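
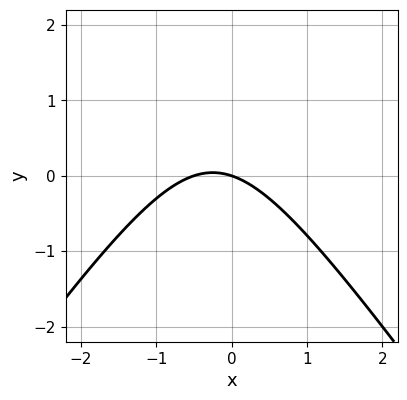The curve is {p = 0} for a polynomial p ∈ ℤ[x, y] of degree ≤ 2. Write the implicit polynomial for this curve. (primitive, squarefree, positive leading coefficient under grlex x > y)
2*x^2 - y^2 + x + 3*y

First, degree: no degree-1 curve has this shape, so deg p = 2.
Next, checking where it meets the axes: it crosses the y-axis at the gridline y = 0; one x-axis crossing is at x = 0.
Finally, fitting integer coefficients to these (and the overall shape) gives p.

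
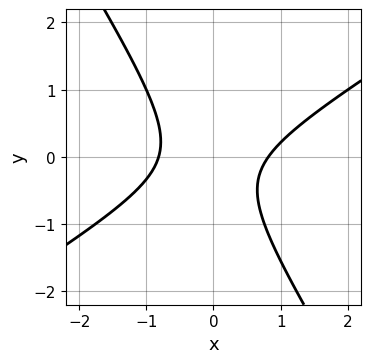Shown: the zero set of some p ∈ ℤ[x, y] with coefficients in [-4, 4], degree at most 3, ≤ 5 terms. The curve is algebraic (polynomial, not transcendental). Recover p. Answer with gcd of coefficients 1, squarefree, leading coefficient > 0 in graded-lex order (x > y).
First, degree: a generic line meets the curve in up to 2 points, so deg p = 2.
Then, against the integer gridlines: the curve avoids every integer y-axis point in the box.
Finally, the integer polynomial consistent with all of this is the stated p.

3*x^2 - 3*x*y - 3*y^2 - y - 2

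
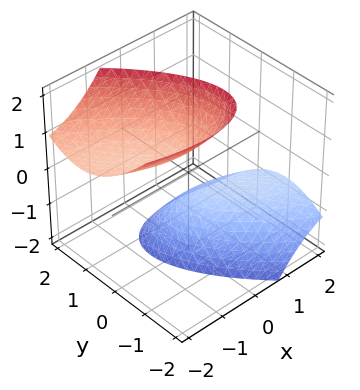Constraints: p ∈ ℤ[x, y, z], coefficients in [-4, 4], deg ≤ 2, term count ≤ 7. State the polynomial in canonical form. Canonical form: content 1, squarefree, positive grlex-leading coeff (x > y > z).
x^2 + 2*x*y + 2*x*z + 2*y^2 - z^2 + 1

(a) I count 2 distinct pieces. Treating them together as one polynomial.
(b) deg p = 2. No degree-1 surface has this shape.
(c) Against the integer gridlines: the z-axis gridline crossings are at z ∈ {-1, 1}; the surface avoids every integer y-axis point in the box; it misses every integer gridline on the x-axis.
(d) Matching integer coefficients to the picture gives p.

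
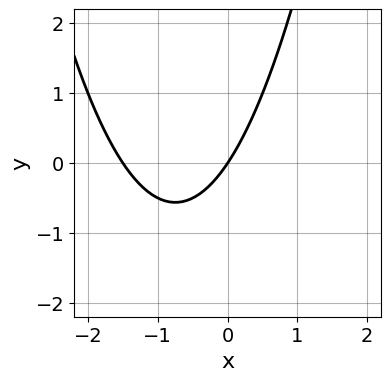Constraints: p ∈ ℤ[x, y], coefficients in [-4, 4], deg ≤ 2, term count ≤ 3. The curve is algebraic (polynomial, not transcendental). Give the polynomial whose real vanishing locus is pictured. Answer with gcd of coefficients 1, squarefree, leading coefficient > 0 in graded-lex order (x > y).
2*x^2 + 3*x - 2*y

1. The degree is 2 — the shape is more complex than any degree-1 curve.
2. From the axis intercepts and sections: it crosses the y-axis at the gridline y = 0; it meets the x-axis at x = 0 (among the integer gridlines).
3. These observations pin down the coefficients.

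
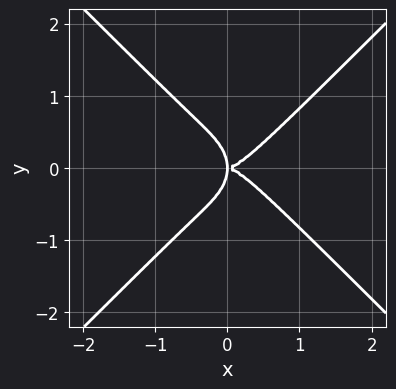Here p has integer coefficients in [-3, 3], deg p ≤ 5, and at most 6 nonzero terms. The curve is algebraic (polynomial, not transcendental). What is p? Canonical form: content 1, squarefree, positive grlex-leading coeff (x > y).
3*x^4 - x^2*y^2 - 2*y^4 - 2*x*y^2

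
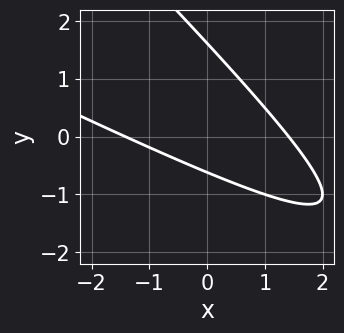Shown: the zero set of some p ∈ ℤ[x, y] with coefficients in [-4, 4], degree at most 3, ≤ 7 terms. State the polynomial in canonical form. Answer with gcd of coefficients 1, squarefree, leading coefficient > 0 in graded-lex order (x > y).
x^2 + 3*x*y + 2*y^2 - 2*y - 2

(a) The degree is 2 — the shape is more complex than any degree-1 curve.
(b) Solving for integer coefficients yields p as stated.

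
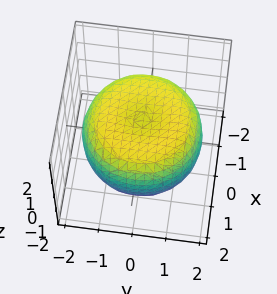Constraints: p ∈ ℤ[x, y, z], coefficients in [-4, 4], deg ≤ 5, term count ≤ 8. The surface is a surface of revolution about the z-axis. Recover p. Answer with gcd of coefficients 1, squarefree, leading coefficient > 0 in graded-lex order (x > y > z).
x^4 + 2*x^2*y^2 + y^4 - 2*x^2 - 2*y^2 + 3*z^2 - 3

Degree: the shape is more complex than any degree-3 surface, so deg p = 4.
Symmetries: rotational symmetry about the z-axis ⇒ p depends on x, y only through x² + y².
From the axis intercepts and sections: a circular section at z = 0 has radius between 1 and 2; among the integer gridlines, it crosses the z-axis at z ∈ {-1, 1}.
Assembling these constraints gives the stated polynomial.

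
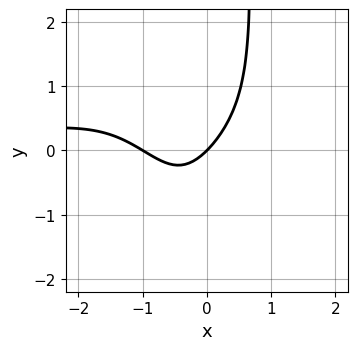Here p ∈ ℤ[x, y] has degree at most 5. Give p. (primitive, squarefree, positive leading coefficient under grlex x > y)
1. The degree is 4 — the shape is more complex than any degree-3 curve.
2. Against the integer gridlines: it crosses the y-axis at the gridline y = 0; the x-axis gridline crossings are at x ∈ {-1, 0}.
3. Together with the visible shape, these determine p as stated.

2*x^3*y + x^2*y^2 + 3*x^2 + 3*x - 3*y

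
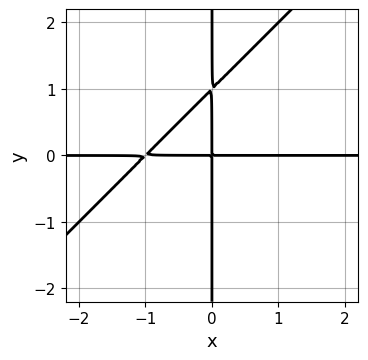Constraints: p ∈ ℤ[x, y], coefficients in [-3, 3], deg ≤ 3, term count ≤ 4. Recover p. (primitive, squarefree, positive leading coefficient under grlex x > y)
First, degree: no degree-2 curve has this shape, so deg p = 3.
Then, against the integer gridlines: every point of the x-axis in the box is on the curve; the visible y-axis segment lies entirely on the curve.
Finally, fitting integer coefficients to these (and the overall shape) gives p.

x^2*y - x*y^2 + x*y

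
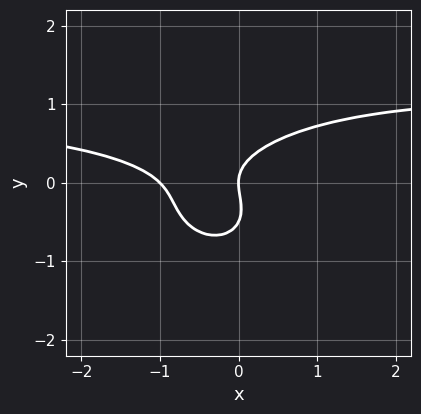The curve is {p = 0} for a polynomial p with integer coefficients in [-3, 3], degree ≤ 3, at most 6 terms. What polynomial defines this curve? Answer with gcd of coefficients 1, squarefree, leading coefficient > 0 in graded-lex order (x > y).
First, deg p = 3.
Then, against the integer gridlines: among the integer gridlines, it crosses the x-axis at x ∈ {-1, 0}; it crosses the y-axis at the gridline y = 0.
Finally, putting this together gives p.

x^2*y + 2*y^3 - x^2 + y^2 - x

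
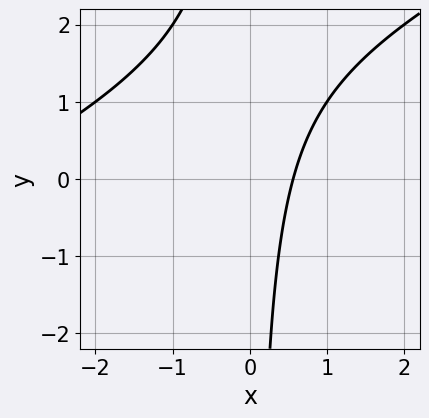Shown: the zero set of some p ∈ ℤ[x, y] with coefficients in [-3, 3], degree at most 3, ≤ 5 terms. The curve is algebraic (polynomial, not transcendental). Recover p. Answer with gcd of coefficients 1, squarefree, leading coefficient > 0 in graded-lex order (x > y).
x^2 - 2*x*y + 3*x - 2

1. The degree is 2 — no degree-1 curve has this shape.
2. From the axis intercepts and sections: it misses every integer gridline on the y-axis.
3. Matching integer coefficients to the picture gives p.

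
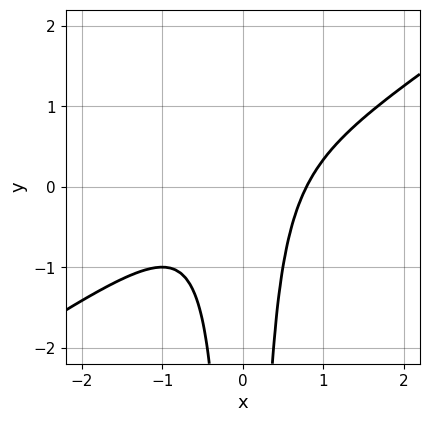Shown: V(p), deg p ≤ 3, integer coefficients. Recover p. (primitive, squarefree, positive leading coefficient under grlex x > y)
2*x^3 - 3*x^2*y - 1

The degree is 3 — a generic line meets the curve in up to 3 points.
Against the integer gridlines: it misses every integer gridline on the y-axis.
The integer polynomial consistent with all of this is the stated p.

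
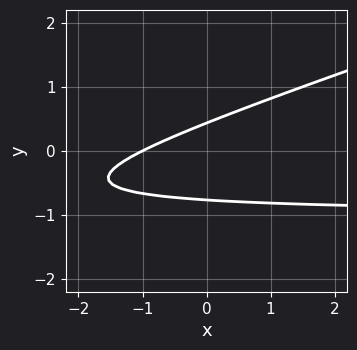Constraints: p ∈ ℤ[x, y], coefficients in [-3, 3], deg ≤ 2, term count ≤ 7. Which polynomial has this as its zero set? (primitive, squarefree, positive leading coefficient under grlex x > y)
deg p = 2. The shape is more complex than any degree-1 curve.
From the axis intercepts and sections: one x-axis crossing is at x = -1.
Together with the visible shape, these determine p as stated.

x*y - 3*y^2 + x - y + 1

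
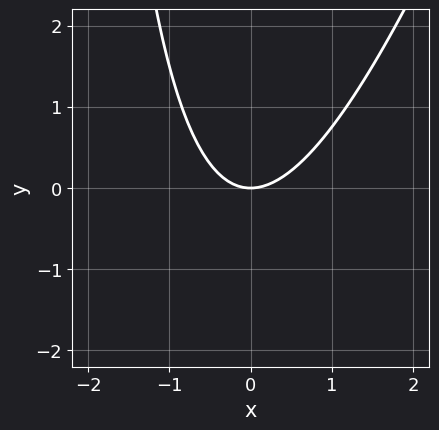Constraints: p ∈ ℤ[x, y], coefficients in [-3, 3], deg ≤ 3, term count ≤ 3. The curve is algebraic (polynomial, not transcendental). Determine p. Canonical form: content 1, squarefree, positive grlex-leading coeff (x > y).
(a) deg p = 2. A generic line meets the curve in up to 2 points.
(b) Observable constraints: one y-axis crossing is at y = 0; it meets the x-axis at x = 0 (among the integer gridlines).
(c) Together with the visible shape, these determine p as stated.

3*x^2 - x*y - 3*y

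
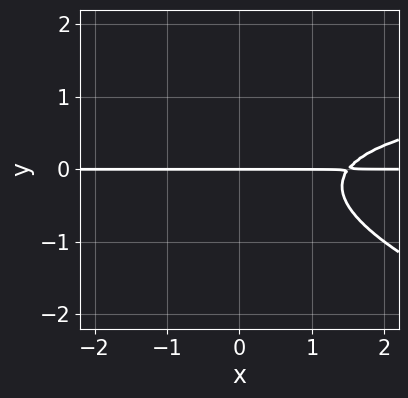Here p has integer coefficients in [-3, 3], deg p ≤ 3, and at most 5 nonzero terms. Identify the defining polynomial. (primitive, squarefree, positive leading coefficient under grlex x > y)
The degree is 3 — no degree-2 curve has this shape.
Reading off the gridlines: every point of the x-axis in the box is on the curve; one y-axis crossing is at y = 0.
Matching integer coefficients to the picture gives p.

x*y^2 + 3*y^3 - 2*x*y + 3*y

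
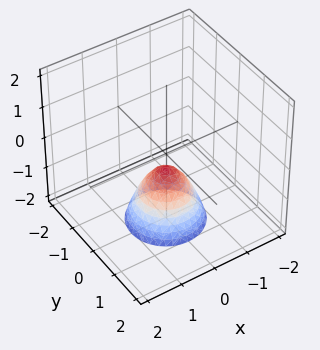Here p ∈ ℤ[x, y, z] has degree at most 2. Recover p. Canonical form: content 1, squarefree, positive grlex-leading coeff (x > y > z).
3*x^2 + 3*y^2 + 2*z + 1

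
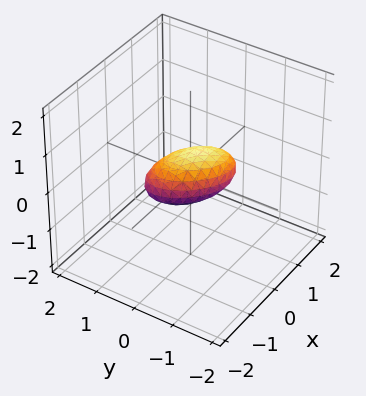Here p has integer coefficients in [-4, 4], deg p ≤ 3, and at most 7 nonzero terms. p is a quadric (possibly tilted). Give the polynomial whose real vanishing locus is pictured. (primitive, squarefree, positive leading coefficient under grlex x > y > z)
(a) The degree is 2 — the shape is more complex than any degree-1 surface.
(b) The integer polynomial consistent with all of this is the stated p.

2*x^2 + 2*x*y - x*z + 2*y^2 + 3*z^2 - 1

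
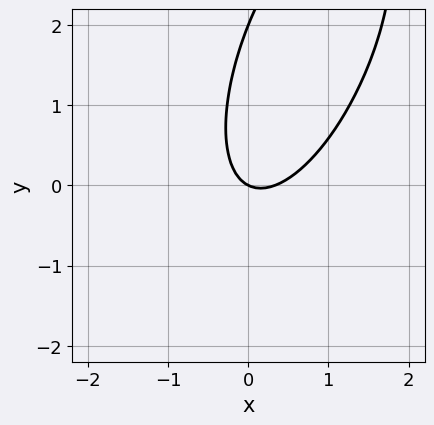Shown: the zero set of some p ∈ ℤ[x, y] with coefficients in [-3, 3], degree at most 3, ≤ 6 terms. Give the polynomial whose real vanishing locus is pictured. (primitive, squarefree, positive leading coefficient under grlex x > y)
3*x^2 - 2*x*y + y^2 - x - 2*y

1. The degree is 2 — no degree-1 curve has this shape.
2. Observable constraints: the y-axis gridline crossings are at y ∈ {0, 2}; it crosses the x-axis at the gridline x = 0.
3. Together with the visible shape, these determine p as stated.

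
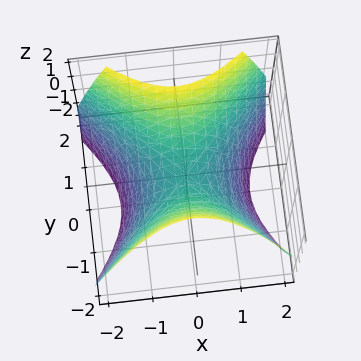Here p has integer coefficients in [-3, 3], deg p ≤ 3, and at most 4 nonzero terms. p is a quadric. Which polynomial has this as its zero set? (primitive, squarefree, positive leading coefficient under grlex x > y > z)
x^2 - y^2 + z

(a) The degree is 2 — a saddle surface; a quadric.
(b) Symmetries: mirror symmetry y ↦ −y ⇒ only even powers of y; it's symmetric under x → −x, forcing even powers of x.
(c) From the visible intercepts: it meets the z-axis at z = 0 (among the integer gridlines); one x-axis crossing is at x = 0.
(d) The integer polynomial consistent with all of this is the stated p.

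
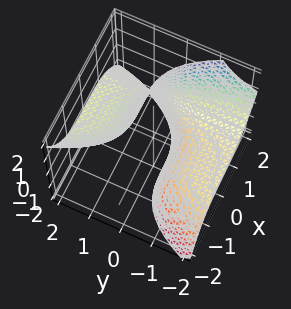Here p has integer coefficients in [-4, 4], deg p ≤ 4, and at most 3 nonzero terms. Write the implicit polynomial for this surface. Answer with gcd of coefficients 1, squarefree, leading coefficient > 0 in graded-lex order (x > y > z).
x^3 + 3*y*z - 2

The degree is 3 — no degree-2 surface has this shape.
Against the integer gridlines: it misses every integer gridline on the y-axis; the surface avoids every integer z-axis point in the box.
Matching integer coefficients to the picture gives p.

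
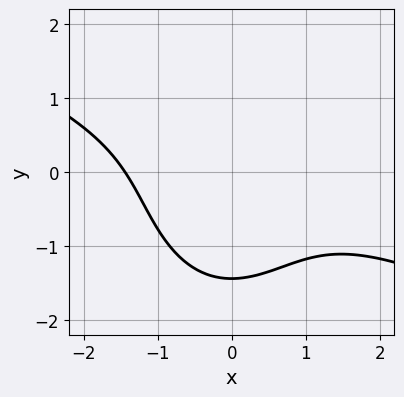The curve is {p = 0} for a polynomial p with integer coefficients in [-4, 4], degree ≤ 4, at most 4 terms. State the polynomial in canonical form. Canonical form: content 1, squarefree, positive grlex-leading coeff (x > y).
1. Degree: no degree-2 curve has this shape, so deg p = 3.
2. Putting this together gives p.

x^3 + 2*x^2*y + y^3 + 3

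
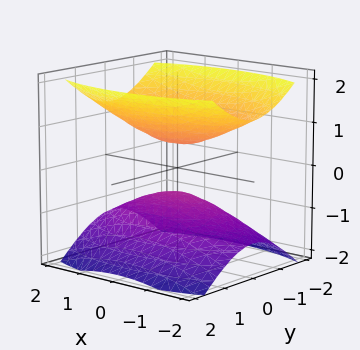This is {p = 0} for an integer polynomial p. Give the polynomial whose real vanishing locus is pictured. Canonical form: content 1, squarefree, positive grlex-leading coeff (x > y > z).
First, there are 2 components. Treating them together as one polynomial.
Next, the degree is 2 — two sheets facing apart; a quadric.
Then, symmetries: it's symmetric under z → −z, forcing even powers of z; the x ↦ −x reflection is a symmetry, so x appears only in even powers; it's symmetric under y → −y, forcing even powers of y.
Then, against the integer gridlines: the surface avoids every integer y-axis point in the box; no x-intercept at any integer in the box.
Finally, these observations pin down the coefficients.

x^2 + 3*y^2 - 3*z^2 + 1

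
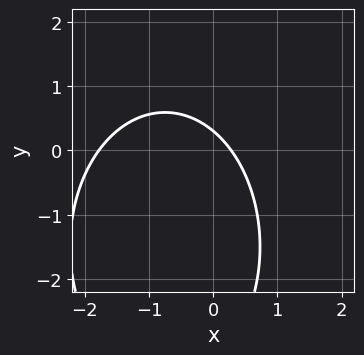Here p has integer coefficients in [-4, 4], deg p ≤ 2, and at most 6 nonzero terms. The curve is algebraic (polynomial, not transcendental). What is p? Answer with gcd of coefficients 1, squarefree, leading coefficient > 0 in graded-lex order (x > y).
(a) deg p = 2. No degree-1 curve has this shape.
(b) Putting this together gives p.

2*x^2 + y^2 + 3*x + 3*y - 1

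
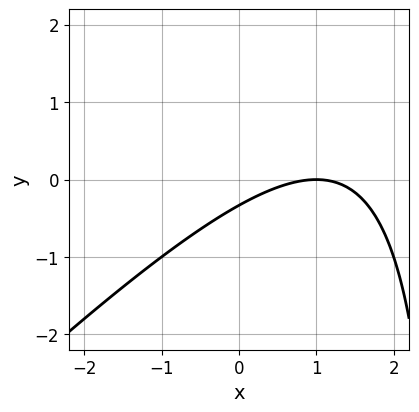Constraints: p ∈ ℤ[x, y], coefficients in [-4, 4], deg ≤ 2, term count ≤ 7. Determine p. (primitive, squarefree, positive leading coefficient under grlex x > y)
x^2 - x*y - 2*x + 3*y + 1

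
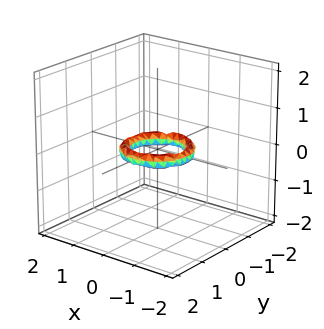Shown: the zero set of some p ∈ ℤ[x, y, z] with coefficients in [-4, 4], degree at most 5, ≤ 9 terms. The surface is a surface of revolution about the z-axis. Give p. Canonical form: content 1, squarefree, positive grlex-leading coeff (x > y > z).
1. deg p = 4.
2. Symmetries: every cross-section ⟂ z is a circle, so x, y appear only via x² + y².
3. From the axis intercepts and sections: the y-axis gridline crossings are at y ∈ {-1, 1}; the surface avoids every integer z-axis point in the box; a circular section at z = 0 has radius between 0 and 1.
4. Matching integer coefficients to the picture gives p.

2*x^4 + 4*x^2*y^2 + 2*y^4 - 3*x^2 - 3*y^2 + 3*z^2 + 1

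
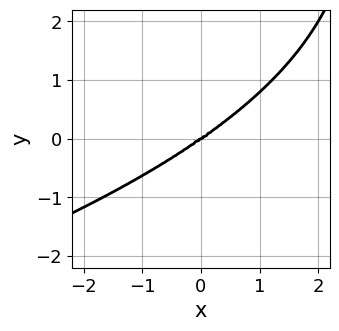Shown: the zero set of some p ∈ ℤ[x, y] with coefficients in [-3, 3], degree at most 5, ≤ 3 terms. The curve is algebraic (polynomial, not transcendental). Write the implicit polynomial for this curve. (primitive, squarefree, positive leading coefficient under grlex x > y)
First, degree: the shape is more complex than any degree-3 curve, so deg p = 4.
Then, checking where it meets the axes: it meets the y-axis at y = 0 (among the integer gridlines); it crosses the x-axis at the gridline x = 0.
Finally, fitting integer coefficients to these (and the overall shape) gives p.

x*y^3 + x^3 - 3*y^3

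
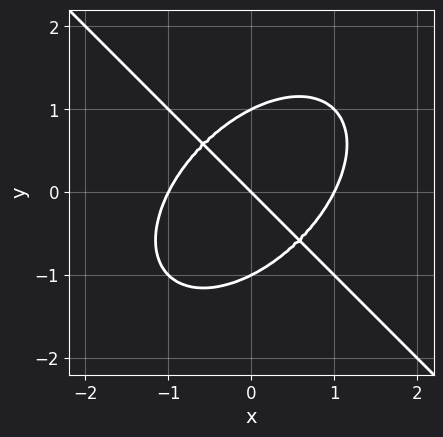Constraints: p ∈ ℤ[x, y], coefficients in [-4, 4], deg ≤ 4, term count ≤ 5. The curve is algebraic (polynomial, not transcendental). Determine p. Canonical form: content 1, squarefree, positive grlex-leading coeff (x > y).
First, deg p = 3. No degree-2 curve has this shape.
Next, from the visible intercepts: the x-axis gridline crossings are at x ∈ {-1, 0, 1}; the y-axis gridline crossings are at y ∈ {-1, 0, 1}.
Finally, these observations pin down the coefficients.

x^3 + y^3 - x - y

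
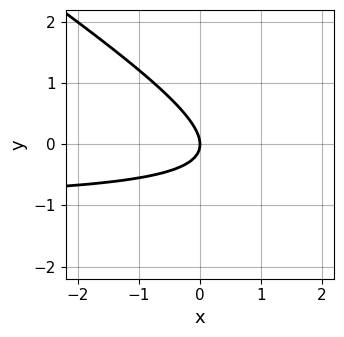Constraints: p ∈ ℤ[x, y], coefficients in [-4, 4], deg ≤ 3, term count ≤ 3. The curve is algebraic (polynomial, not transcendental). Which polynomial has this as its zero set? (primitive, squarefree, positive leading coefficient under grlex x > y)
2*x*y + 3*y^2 + 2*x

1. The degree is 2 — a generic line meets the curve in up to 2 points.
2. From the axis intercepts and sections: it crosses the x-axis at the gridline x = 0; it meets the y-axis at y = 0 (among the integer gridlines).
3. Putting this together gives p.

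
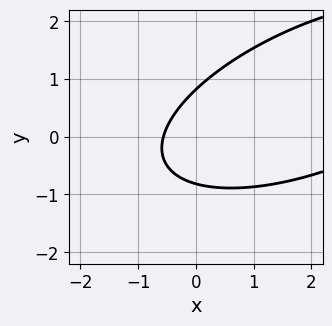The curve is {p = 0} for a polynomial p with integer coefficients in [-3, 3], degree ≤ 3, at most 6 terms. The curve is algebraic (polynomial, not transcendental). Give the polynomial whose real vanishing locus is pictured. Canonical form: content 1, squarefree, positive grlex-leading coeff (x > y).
x^2 - 2*x*y + 3*y^2 - 3*x - 2

deg p = 2. The shape is more complex than any degree-1 curve.
Solving for integer coefficients yields p as stated.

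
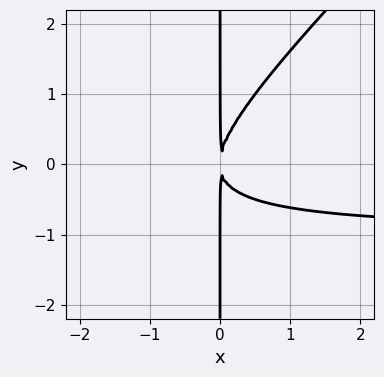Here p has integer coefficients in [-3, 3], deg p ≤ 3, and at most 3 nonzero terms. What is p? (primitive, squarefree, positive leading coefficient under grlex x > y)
The degree is 3 — no degree-2 curve has this shape.
From the visible intercepts: the visible y-axis segment lies entirely on the curve.
Matching integer coefficients to the picture gives p.

x^2*y - x*y^2 + x^2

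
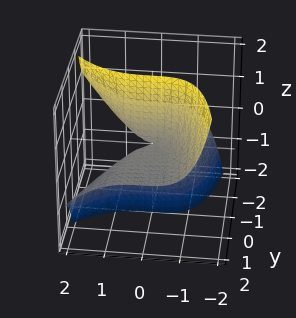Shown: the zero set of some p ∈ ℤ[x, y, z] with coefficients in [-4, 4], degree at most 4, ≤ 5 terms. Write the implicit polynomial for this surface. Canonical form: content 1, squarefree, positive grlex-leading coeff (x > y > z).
(a) deg p = 3. The shape is more complex than any degree-2 surface.
(b) From the axis intercepts and sections: the visible z-axis segment lies entirely on the surface; one x-axis crossing is at x = 0; the visible y-axis segment lies entirely on the surface.
(c) Fitting integer coefficients to these (and the overall shape) gives p.

x^3 + x*y*z + 3*y*z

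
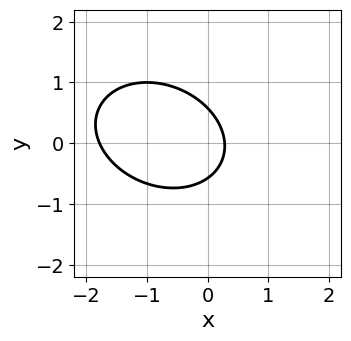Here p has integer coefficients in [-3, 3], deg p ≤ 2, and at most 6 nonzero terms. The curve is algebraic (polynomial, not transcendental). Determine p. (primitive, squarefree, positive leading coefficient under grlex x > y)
1. deg p = 2.
2. Solving for integer coefficients yields p as stated.

2*x^2 + x*y + 3*y^2 + 3*x - 1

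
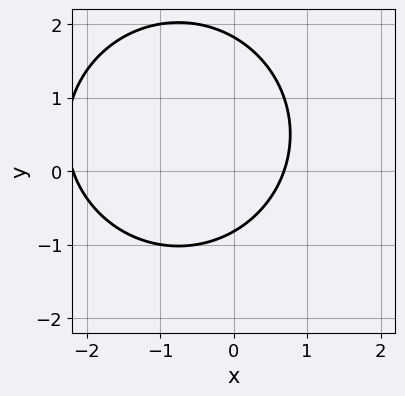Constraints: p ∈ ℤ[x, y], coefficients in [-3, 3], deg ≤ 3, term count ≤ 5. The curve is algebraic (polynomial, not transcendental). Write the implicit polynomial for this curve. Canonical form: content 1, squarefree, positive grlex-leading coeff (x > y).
2*x^2 + 2*y^2 + 3*x - 2*y - 3

(a) deg p = 2. The shape is more complex than any degree-1 curve.
(b) Putting this together gives p.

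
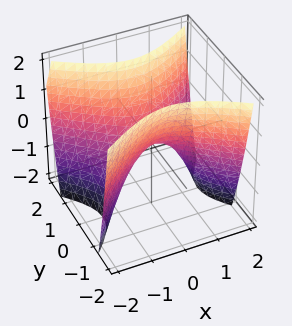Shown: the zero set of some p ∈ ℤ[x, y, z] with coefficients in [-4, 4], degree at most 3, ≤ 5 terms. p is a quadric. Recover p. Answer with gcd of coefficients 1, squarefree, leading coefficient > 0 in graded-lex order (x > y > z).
deg p = 2. A hyperbolic paraboloid; a quadric.
Symmetries: it's symmetric under y → −y, forcing even powers of y; mirror symmetry x ↦ −x ⇒ only even powers of x.
Checking where it meets the axes: it crosses the y-axis at the gridline y = 0; it meets the z-axis at z = 0 (among the integer gridlines); one x-axis crossing is at x = 0.
These observations pin down the coefficients.

2*x^2 - 3*y^2 + 2*z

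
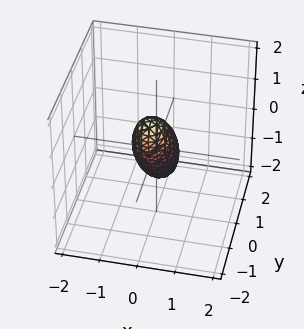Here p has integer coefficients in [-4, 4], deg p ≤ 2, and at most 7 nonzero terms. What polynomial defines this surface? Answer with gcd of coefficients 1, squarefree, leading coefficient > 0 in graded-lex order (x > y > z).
3*x^2 + 2*y^2 + 2*y*z + z^2 - 1

1. Degree: no degree-1 surface has this shape, so deg p = 2.
2. From the visible intercepts: the z-axis gridline crossings are at z ∈ {-1, 1}.
3. Solving for integer coefficients yields p as stated.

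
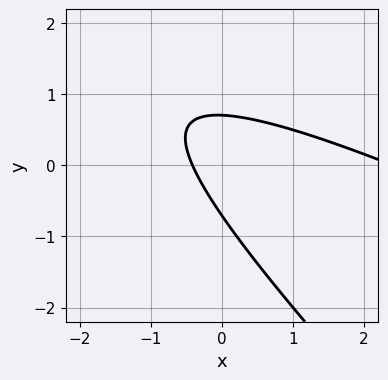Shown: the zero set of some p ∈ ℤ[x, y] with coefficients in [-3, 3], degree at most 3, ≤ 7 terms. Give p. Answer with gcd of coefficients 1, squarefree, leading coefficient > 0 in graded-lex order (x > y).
x^2 + 3*x*y + 2*y^2 - 2*x - 1

deg p = 2.
Putting this together gives p.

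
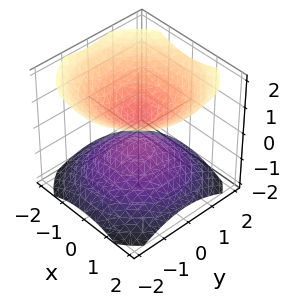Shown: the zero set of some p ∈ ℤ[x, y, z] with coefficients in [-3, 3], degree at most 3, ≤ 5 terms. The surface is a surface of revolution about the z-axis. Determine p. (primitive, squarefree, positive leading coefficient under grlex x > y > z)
2*x^2 + 2*y^2 - 3*z^2 + 1

1. The picture has 2 separate pieces.
2. Degree: no degree-1 surface has this shape, so deg p = 2.
3. Symmetry: the z-axis is an axis of rotation, so x and y enter only as x² + y².
4. Checking where it meets the axes: a circular section at z = -1 has radius exactly 1; the surface avoids every integer x-axis point in the box.
5. Putting this together gives p.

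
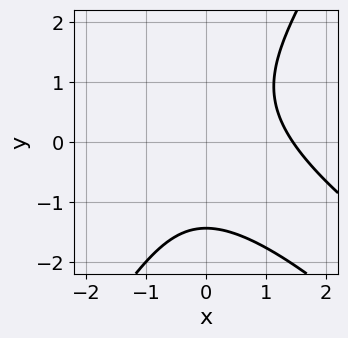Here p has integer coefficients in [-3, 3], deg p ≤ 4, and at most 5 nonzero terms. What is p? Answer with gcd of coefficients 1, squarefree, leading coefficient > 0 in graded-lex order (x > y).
1. Degree: the shape is more complex than any degree-2 curve, so deg p = 3.
2. Matching integer coefficients to the picture gives p.

x^3 + 2*x^2*y - y^3 - 3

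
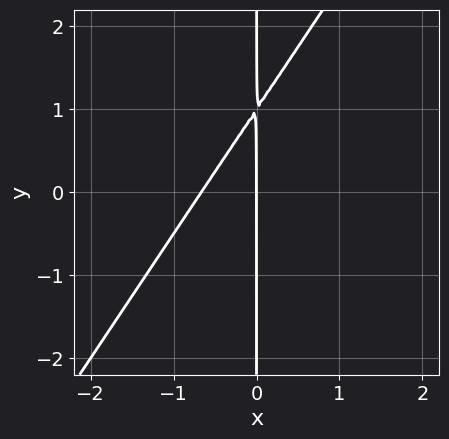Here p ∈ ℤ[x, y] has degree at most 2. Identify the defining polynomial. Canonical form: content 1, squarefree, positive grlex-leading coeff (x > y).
3*x^2 - 2*x*y + 2*x

deg p = 2. The shape is more complex than any degree-1 curve.
Observable constraints: the visible y-axis segment lies entirely on the curve; it meets the x-axis at x = 0 (among the integer gridlines).
Solving for integer coefficients yields p as stated.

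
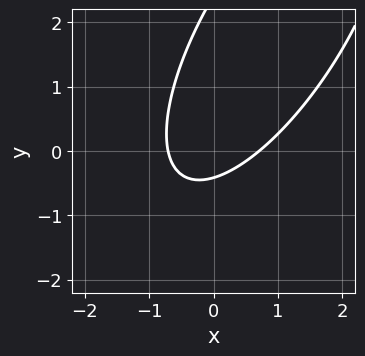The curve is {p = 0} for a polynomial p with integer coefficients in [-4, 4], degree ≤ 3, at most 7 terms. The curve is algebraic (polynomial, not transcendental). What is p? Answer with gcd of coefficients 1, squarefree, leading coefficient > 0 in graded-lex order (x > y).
2*x^2 - 2*x*y + y^2 - 2*y - 1

First, degree: the shape is more complex than any degree-1 curve, so deg p = 2.
Finally, solving for integer coefficients yields p as stated.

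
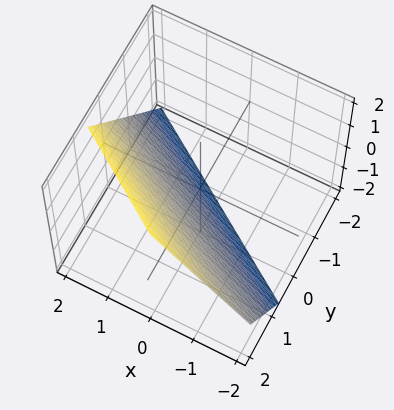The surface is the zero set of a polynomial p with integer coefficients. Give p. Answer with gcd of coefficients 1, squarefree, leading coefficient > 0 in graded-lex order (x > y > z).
First, deg p = 1. The surface is flat (a plane).
Then, from the visible intercepts: one x-axis crossing is at x = 1; one z-axis crossing is at z = -1.
Finally, these observations pin down the coefficients.

2*x + 3*y - 2*z - 2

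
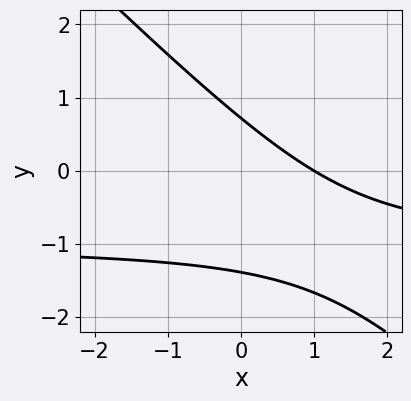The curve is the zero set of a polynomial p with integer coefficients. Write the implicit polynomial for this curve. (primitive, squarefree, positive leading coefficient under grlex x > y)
First, the degree is 2 — no degree-1 curve has this shape.
Then, observable constraints: one x-axis crossing is at x = 1.
Finally, these observations pin down the coefficients.

3*x*y + 3*y^2 + 3*x + 2*y - 3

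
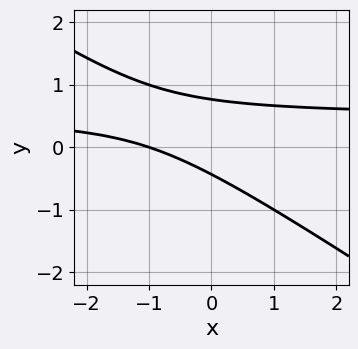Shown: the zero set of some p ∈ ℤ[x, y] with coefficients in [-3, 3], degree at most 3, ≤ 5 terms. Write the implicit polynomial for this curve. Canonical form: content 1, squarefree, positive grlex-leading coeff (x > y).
Degree: a generic line meets the curve in up to 2 points, so deg p = 2.
From the axis intercepts and sections: it meets the x-axis at x = -1 (among the integer gridlines).
Assembling these constraints gives the stated polynomial.

2*x*y + 3*y^2 - x - y - 1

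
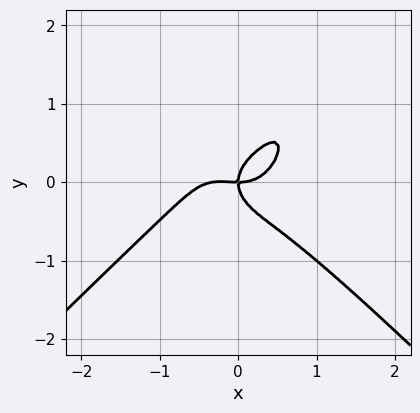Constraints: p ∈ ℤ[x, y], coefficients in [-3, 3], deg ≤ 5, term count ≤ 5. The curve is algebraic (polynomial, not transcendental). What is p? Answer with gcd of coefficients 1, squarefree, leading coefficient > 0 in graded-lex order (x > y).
Degree: no degree-3 curve has this shape, so deg p = 4.
From the axis intercepts and sections: one x-axis crossing is at x = 0; it meets the y-axis at y = 0 (among the integer gridlines).
These observations pin down the coefficients.

3*x^4 - 3*x^2*y^2 + x^3 + 3*y^3 - 2*x*y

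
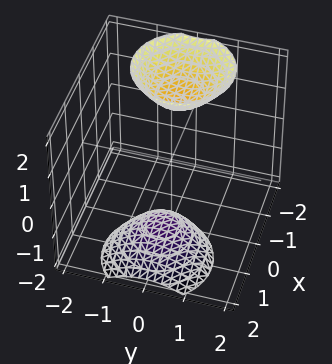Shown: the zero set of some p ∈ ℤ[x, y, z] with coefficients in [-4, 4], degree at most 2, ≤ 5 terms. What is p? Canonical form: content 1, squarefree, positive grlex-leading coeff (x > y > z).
There are 2 components. They look like related sheets of one shape, so recover p as a whole.
The degree is 2 — a generic line meets the surface in up to 2 points.
Observable constraints: the surface avoids every integer y-axis point in the box; no x-intercept at any integer in the box.
Matching integer coefficients to the picture gives p.

3*x^2 + 3*x*z + 3*y^2 - z^2 + 3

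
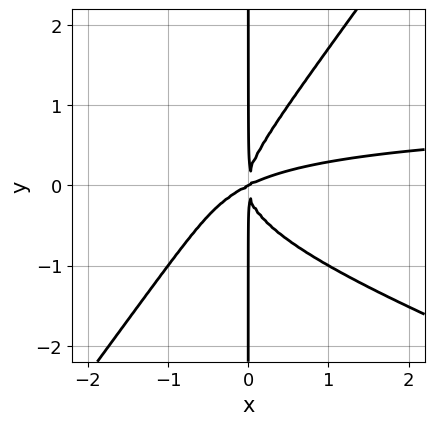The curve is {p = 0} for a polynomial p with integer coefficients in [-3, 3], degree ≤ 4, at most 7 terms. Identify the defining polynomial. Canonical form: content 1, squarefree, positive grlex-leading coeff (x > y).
x^3*y + 2*x^2*y^2 - 2*x*y^3 - x^3 + 2*x^2*y

Degree: a generic line meets the curve in up to 4 points, so deg p = 4.
Reading off the gridlines: every point of the y-axis in the box is on the curve; one x-axis crossing is at x = 0.
Together with the visible shape, these determine p as stated.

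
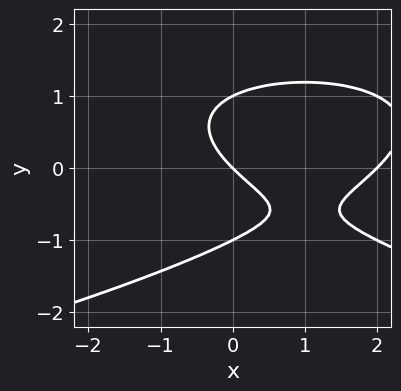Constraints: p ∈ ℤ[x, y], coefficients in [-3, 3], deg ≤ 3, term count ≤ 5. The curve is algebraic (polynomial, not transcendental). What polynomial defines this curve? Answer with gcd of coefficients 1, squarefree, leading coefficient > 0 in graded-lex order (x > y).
2*y^3 + x^2 - 2*x - 2*y

First, degree: no degree-2 curve has this shape, so deg p = 3.
Then, observable constraints: the x-axis gridline crossings are at x ∈ {0, 2}; the y-axis gridline crossings are at y ∈ {-1, 0, 1}.
Finally, fitting integer coefficients to these (and the overall shape) gives p.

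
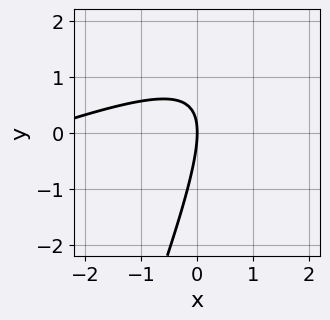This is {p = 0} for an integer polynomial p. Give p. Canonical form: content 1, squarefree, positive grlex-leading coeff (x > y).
1. The degree is 2 — a generic line meets the curve in up to 2 points.
2. From the axis intercepts and sections: it meets the y-axis at y = 0 (among the integer gridlines); it meets the x-axis at x = 0 (among the integer gridlines).
3. Together with the visible shape, these determine p as stated.

x^2 - 3*x*y + y^2 + 3*x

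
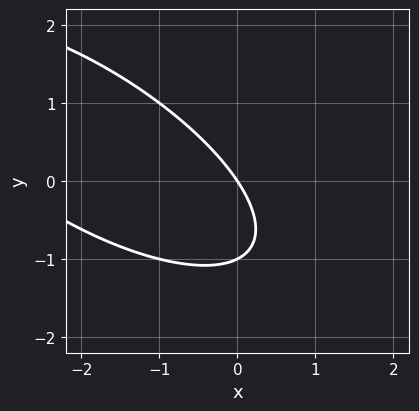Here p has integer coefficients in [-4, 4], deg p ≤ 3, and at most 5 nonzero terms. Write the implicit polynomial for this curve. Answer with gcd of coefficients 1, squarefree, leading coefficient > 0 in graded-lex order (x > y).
x^2 + 2*x*y + 2*y^2 + 3*x + 2*y

(a) The degree is 2 — no degree-1 curve has this shape.
(b) From the visible intercepts: the y-axis gridline crossings are at y ∈ {-1, 0}; one x-axis crossing is at x = 0.
(c) Matching integer coefficients to the picture gives p.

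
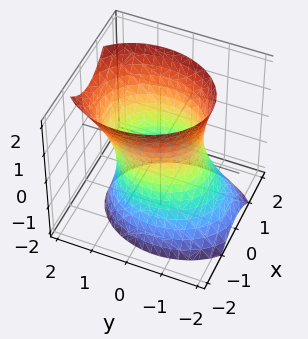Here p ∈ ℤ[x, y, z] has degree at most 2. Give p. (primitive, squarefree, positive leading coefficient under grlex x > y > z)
3*x^2 + 2*y^2 - y*z - z^2 - 3

Degree: a generic line meets the surface in up to 2 points, so deg p = 2.
Observable constraints: it misses every integer gridline on the z-axis; the x-axis gridline crossings are at x ∈ {-1, 1}.
Fitting integer coefficients to these (and the overall shape) gives p.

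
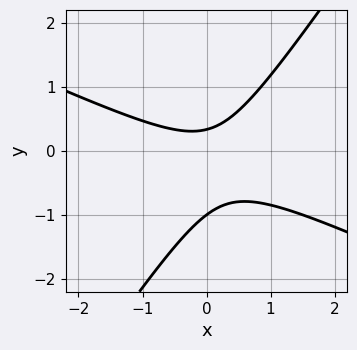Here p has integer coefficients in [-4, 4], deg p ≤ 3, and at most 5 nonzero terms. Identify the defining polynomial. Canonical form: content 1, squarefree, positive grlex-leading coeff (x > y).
Degree: the shape is more complex than any degree-1 curve, so deg p = 2.
Against the integer gridlines: one y-axis crossing is at y = -1; it misses every integer gridline on the x-axis.
Solving for integer coefficients yields p as stated.

2*x^2 + 3*x*y - 3*y^2 - 2*y + 1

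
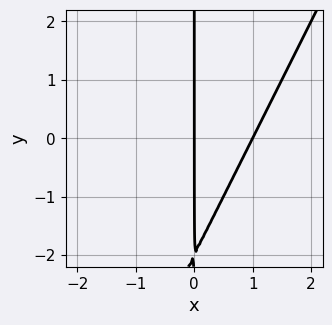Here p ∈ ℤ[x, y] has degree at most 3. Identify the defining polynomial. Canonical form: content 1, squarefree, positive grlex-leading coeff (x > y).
2*x^2 - x*y - 2*x

First, the degree is 2 — the shape is more complex than any degree-1 curve.
Next, reading off the gridlines: every point of the y-axis in the box is on the curve; the x-axis gridline crossings are at x ∈ {0, 1}.
Finally, assembling these constraints gives the stated polynomial.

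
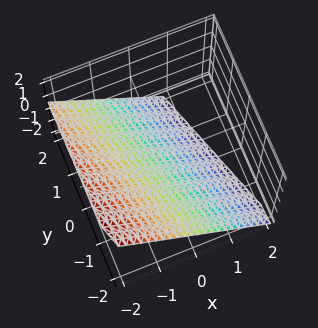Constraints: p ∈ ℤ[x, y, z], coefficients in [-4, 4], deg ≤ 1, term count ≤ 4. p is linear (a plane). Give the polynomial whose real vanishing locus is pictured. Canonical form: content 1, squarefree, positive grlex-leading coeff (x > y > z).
3*x + y + 3*z + 2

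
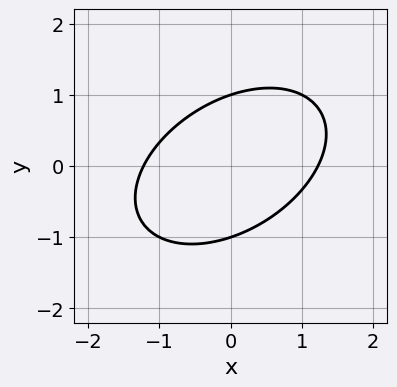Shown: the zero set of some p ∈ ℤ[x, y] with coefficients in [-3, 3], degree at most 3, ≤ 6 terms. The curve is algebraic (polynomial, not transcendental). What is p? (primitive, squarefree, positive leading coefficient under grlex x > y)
deg p = 2.
Observable constraints: among the integer gridlines, it crosses the y-axis at y ∈ {-1, 1}.
Together with the visible shape, these determine p as stated.

2*x^2 - 2*x*y + 3*y^2 - 3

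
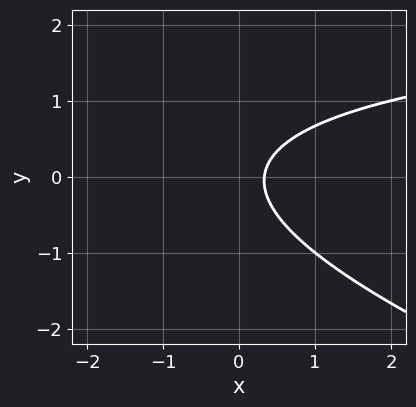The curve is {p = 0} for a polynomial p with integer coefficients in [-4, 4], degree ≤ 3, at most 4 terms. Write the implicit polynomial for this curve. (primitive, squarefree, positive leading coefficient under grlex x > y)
1. Degree: the shape is more complex than any degree-1 curve, so deg p = 2.
2. From the axis intercepts and sections: no y-intercept at any integer in the box.
3. The integer polynomial consistent with all of this is the stated p.

x*y + 3*y^2 - 3*x + 1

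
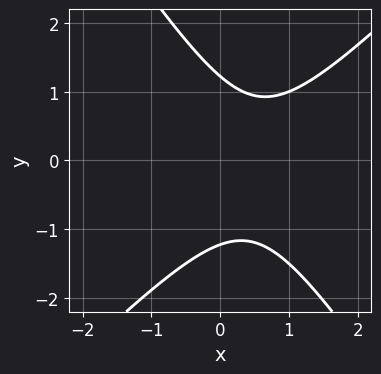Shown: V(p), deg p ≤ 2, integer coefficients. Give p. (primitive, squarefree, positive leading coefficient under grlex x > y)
3*x^2 - x*y - 2*y^2 - 3*x + 3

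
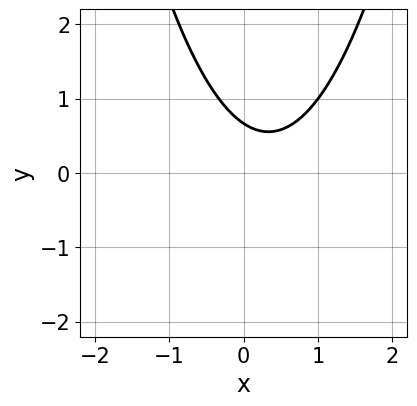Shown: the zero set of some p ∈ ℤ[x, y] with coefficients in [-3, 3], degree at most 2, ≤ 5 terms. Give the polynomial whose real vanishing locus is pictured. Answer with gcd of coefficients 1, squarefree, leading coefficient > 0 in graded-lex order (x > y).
3*x^2 - 2*x - 3*y + 2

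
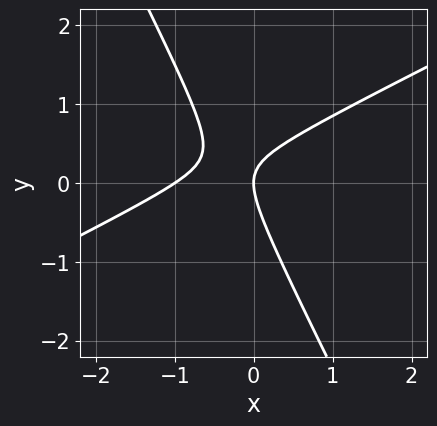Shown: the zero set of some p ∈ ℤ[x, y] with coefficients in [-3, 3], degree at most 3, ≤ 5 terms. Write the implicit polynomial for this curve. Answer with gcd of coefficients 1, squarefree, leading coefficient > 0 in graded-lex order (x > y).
(a) The degree is 2 — the shape is more complex than any degree-1 curve.
(b) From the axis intercepts and sections: among the integer gridlines, it crosses the x-axis at x ∈ {-1, 0}; it crosses the y-axis at the gridline y = 0.
(c) Solving for integer coefficients yields p as stated.

2*x^2 - 3*x*y - 2*y^2 + 2*x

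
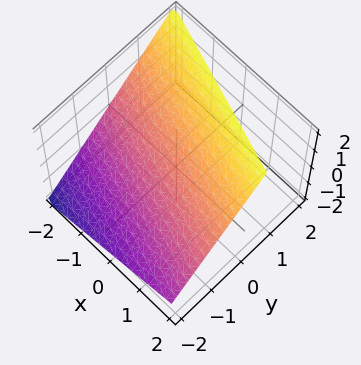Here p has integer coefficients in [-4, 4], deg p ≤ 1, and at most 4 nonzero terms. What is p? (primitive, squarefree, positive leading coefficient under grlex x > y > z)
x + 3*y - 3*z + 2

First, degree: the surface is flat (a plane), so deg p = 1.
Then, from the axis intercepts and sections: it crosses the x-axis at the gridline x = -2.
Finally, fitting integer coefficients to these (and the overall shape) gives p.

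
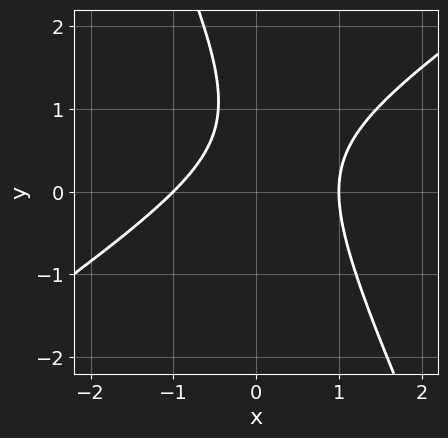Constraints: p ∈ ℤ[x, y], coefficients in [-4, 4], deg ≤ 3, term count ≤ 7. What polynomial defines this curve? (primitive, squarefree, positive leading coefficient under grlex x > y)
1. Degree: no degree-1 curve has this shape, so deg p = 2.
2. Against the integer gridlines: no y-intercept at any integer in the box; among the integer gridlines, it crosses the x-axis at x ∈ {-1, 1}.
3. Matching integer coefficients to the picture gives p.

3*x^2 - 3*x*y - 2*y^2 + 3*y - 3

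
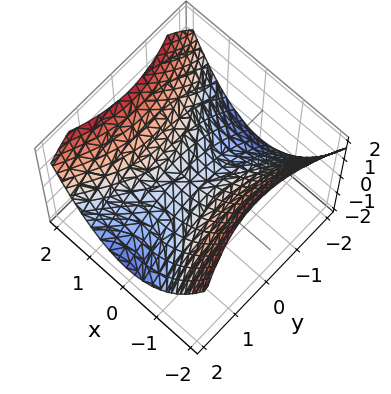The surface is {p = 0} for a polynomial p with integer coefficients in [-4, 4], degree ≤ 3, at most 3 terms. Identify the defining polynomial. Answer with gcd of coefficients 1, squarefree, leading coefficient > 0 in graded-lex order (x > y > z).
Degree: a hyperbolic paraboloid; a quadric, so deg p = 2.
Symmetries: it's symmetric under x → −x, forcing even powers of x; mirror symmetry y ↦ −y ⇒ only even powers of y.
Reading off the gridlines: it meets the x-axis at x = 0 (among the integer gridlines); it meets the z-axis at z = 0 (among the integer gridlines); it meets the y-axis at y = 0 (among the integer gridlines).
Putting this together gives p.

2*x^2 - y^2 - 3*z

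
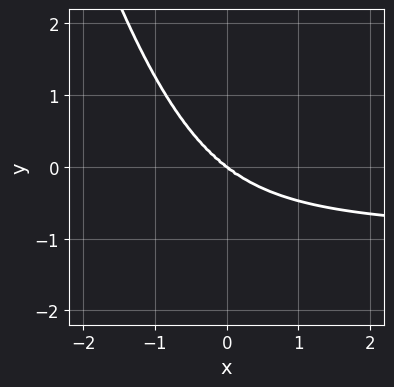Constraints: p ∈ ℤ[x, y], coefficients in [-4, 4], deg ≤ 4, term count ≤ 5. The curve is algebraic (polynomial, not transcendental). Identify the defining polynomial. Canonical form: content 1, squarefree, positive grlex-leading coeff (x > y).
2*x^3*y + 2*x^3 + 2*x^2*y + y^3

(a) Degree: no degree-3 curve has this shape, so deg p = 4.
(b) Observable constraints: one x-axis crossing is at x = 0; it meets the y-axis at y = 0 (among the integer gridlines).
(c) The integer polynomial consistent with all of this is the stated p.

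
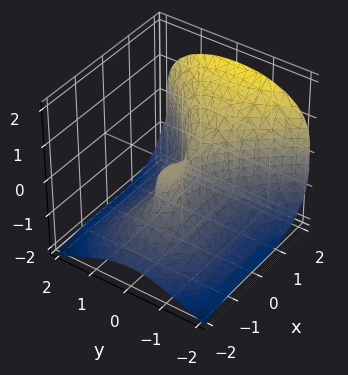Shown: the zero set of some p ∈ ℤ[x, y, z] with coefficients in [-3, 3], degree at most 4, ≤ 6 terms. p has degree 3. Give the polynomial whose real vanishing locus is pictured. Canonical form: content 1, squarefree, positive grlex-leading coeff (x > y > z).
x^3 - 2*z^3 + x^2 - 3*y^2 - y

(a) Degree: no degree-2 surface has this shape, so deg p = 3.
(b) Observable constraints: one y-axis crossing is at y = 0; one z-axis crossing is at z = 0.
(c) Putting this together gives p. Check: (-1, 0, 0) on the x-axis lies on the surface, and p(-1, 0, 0) = 0. ✓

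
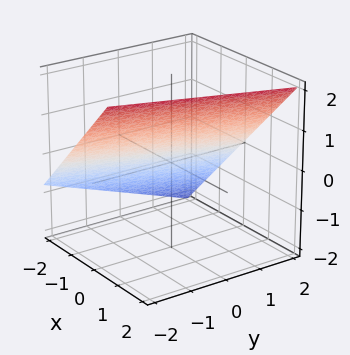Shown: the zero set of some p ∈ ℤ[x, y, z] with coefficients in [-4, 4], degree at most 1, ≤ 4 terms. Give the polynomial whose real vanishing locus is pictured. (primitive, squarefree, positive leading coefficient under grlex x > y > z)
(a) deg p = 1. The surface is flat (a plane).
(b) Checking where it meets the axes: one y-axis crossing is at y = 2.
(c) Fitting integer coefficients to these (and the overall shape) gives p.

3*x - y - 3*z + 2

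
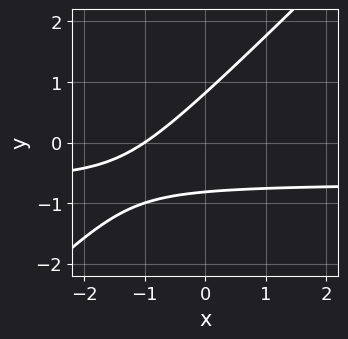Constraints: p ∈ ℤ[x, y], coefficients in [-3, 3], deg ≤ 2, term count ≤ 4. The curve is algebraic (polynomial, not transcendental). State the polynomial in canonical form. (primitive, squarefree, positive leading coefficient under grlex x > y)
3*x*y - 3*y^2 + 2*x + 2

1. deg p = 2.
2. From the visible intercepts: it meets the x-axis at x = -1 (among the integer gridlines).
3. Matching integer coefficients to the picture gives p.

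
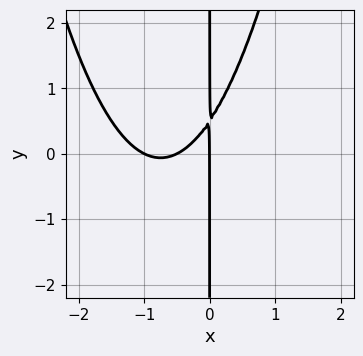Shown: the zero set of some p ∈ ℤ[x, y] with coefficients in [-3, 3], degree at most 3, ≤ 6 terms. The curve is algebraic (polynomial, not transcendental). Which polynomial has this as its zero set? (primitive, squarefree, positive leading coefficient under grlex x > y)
1. The degree is 3 — the shape is more complex than any degree-2 curve.
2. Against the integer gridlines: among the integer gridlines, it crosses the x-axis at x ∈ {-1, 0}; every point of the y-axis in the box is on the curve.
3. Putting this together gives p.

2*x^3 + 3*x^2 - 2*x*y + x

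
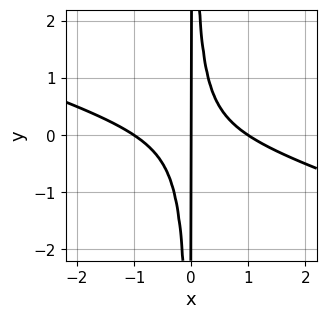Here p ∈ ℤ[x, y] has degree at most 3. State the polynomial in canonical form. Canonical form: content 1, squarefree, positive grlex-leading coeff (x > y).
deg p = 3.
Reading off the gridlines: every point of the y-axis in the box is on the curve; among the integer gridlines, it crosses the x-axis at x ∈ {-1, 0, 1}.
Together with the visible shape, these determine p as stated.

x^3 + 3*x^2*y - x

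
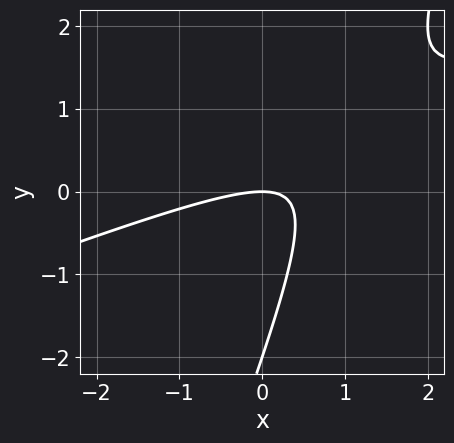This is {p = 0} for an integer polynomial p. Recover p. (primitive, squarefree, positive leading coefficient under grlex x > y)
First, deg p = 2. A generic line meets the curve in up to 2 points.
Next, checking where it meets the axes: among the integer gridlines, it crosses the y-axis at y ∈ {-2, 0}; one x-axis crossing is at x = 0.
Finally, together with the visible shape, these determine p as stated.

x^2 - 3*x*y + y^2 + 2*y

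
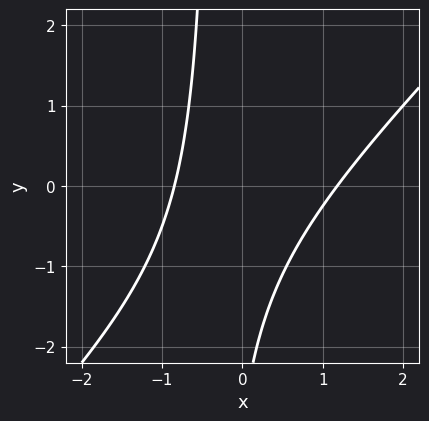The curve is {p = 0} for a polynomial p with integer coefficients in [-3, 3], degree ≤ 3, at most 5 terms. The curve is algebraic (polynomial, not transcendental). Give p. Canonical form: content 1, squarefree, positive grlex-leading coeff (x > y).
1. The degree is 2 — no degree-1 curve has this shape.
2. Against the integer gridlines: it misses every integer gridline on the y-axis.
3. Solving for integer coefficients yields p as stated.

3*x^2 - 3*x*y - x - y - 3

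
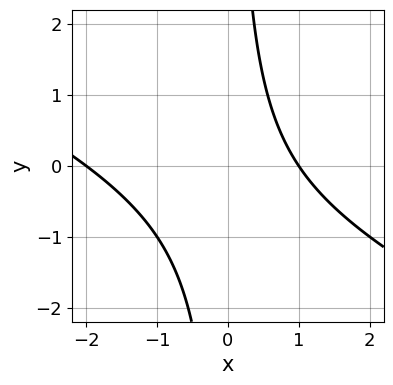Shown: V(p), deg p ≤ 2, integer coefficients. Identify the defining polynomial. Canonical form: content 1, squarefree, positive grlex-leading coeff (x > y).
x^2 + 2*x*y + x - 2

(a) The degree is 2 — a generic line meets the curve in up to 2 points.
(b) Reading off the gridlines: it misses every integer gridline on the y-axis; among the integer gridlines, it crosses the x-axis at x ∈ {-2, 1}.
(c) These observations pin down the coefficients.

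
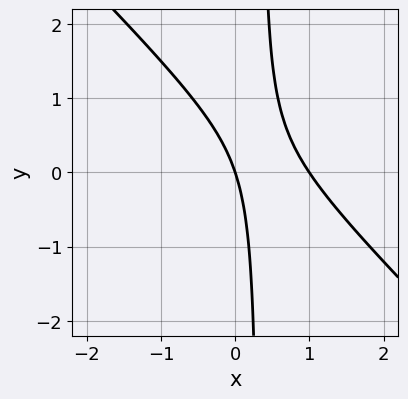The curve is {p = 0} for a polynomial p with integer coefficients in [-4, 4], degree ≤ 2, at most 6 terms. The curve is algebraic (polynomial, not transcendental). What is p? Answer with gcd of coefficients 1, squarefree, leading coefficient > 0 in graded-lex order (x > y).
3*x^2 + 3*x*y - 3*x - y

1. The degree is 2 — no degree-1 curve has this shape.
2. Reading off the gridlines: among the integer gridlines, it crosses the x-axis at x ∈ {0, 1}; it crosses the y-axis at the gridline y = 0.
3. These observations pin down the coefficients.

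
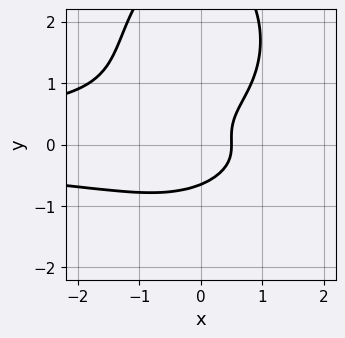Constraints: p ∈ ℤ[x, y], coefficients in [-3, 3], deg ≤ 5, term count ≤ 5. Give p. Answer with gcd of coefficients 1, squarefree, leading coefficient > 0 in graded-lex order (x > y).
2*x^2*y^2 + y^4 - 3*y^3 + 2*x - 1

The degree is 4 — no degree-3 curve has this shape.
Putting this together gives p.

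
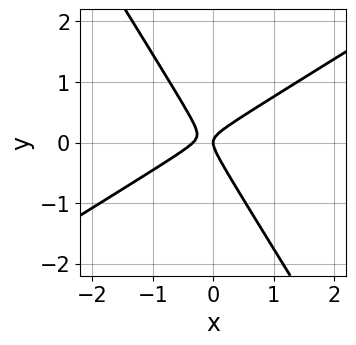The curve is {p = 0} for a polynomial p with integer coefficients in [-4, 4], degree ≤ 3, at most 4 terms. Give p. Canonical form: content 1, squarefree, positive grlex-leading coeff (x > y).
3*x^2 - 3*x*y - 3*y^2 + x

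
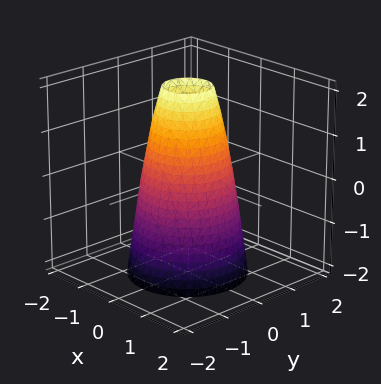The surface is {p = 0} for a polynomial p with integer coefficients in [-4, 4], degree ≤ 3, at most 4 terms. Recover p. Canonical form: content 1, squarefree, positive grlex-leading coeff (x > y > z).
1. The degree is 2 — a generic line meets the surface in up to 2 points.
2. Symmetry: the surface is invariant under rotation about z: p = q(x² + y², z).
3. Checking where it meets the axes: among the integer gridlines, it crosses the y-axis at y ∈ {-1, 1}; it misses every integer gridline on the z-axis; among the integer gridlines, it crosses the x-axis at x ∈ {-1, 1}.
4. The integer polynomial consistent with all of this is the stated p.

3*x^2 + 3*y^2 + z - 3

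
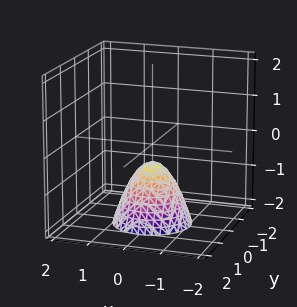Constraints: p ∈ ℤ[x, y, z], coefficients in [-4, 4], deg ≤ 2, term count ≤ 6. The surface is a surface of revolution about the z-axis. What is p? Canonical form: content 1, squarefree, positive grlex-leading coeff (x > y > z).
3*x^2 + 3*y^2 + 2*z + 1

(a) Degree: no degree-1 surface has this shape, so deg p = 2.
(b) Symmetries: rotational symmetry about the z-axis ⇒ p depends on x, y only through x² + y².
(c) From the axis intercepts and sections: it misses every integer gridline on the y-axis; a circular section at z = -1 has radius between 0 and 1; the surface avoids every integer x-axis point in the box.
(d) Assembling these constraints gives the stated polynomial.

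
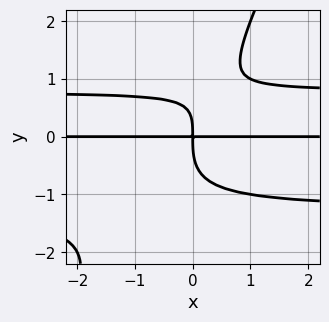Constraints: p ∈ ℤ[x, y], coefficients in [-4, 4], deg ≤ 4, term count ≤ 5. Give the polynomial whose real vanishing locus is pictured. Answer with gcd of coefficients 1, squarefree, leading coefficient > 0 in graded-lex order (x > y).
1. Degree: the shape is more complex than any degree-3 curve, so deg p = 4.
2. Against the integer gridlines: the visible x-axis segment lies entirely on the curve.
3. The integer polynomial consistent with all of this is the stated p.

2*x*y^3 - y^4 + x*y^2 - 2*x*y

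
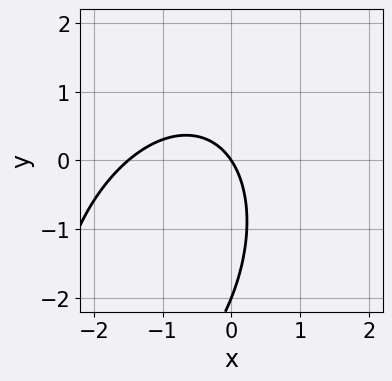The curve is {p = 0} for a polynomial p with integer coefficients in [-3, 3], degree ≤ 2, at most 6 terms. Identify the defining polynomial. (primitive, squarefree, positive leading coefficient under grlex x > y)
1. Degree: the shape is more complex than any degree-1 curve, so deg p = 2.
2. From the visible intercepts: it crosses the x-axis at the gridline x = 0; the y-axis gridline crossings are at y ∈ {-2, 0}.
3. Putting this together gives p.

2*x^2 - x*y + y^2 + 3*x + 2*y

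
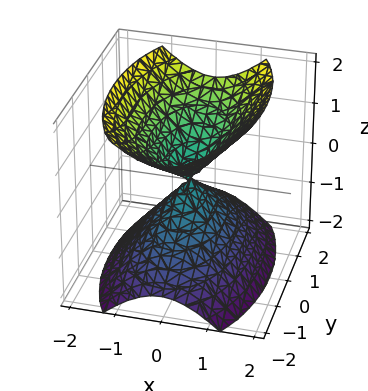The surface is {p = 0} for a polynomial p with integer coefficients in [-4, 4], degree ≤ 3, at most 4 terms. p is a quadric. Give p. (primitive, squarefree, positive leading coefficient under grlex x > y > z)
(a) I count 2 distinct pieces.
(b) deg p = 2.
(c) Symmetries: the z ↦ −z reflection is a symmetry, so z appears only in even powers; the y ↦ −y reflection is a symmetry, so y appears only in even powers; it's symmetric under x → −x, forcing even powers of x.
(d) Against the integer gridlines: it crosses the x-axis at the gridline x = 0; it crosses the z-axis at the gridline z = 0; it meets the y-axis at y = 0 (among the integer gridlines).
(e) Matching integer coefficients to the picture gives p.

3*x^2 + y^2 - 2*z^2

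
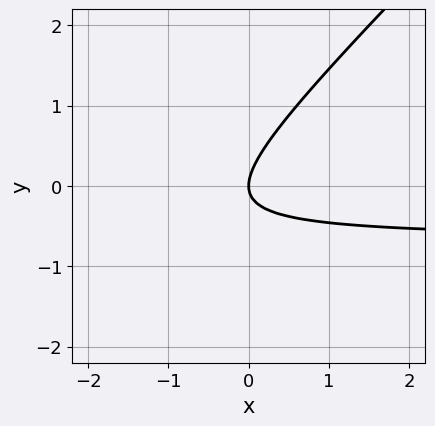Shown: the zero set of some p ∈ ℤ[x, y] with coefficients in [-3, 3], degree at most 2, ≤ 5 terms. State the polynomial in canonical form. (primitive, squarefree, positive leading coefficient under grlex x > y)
deg p = 2. No degree-1 curve has this shape.
Reading off the gridlines: one x-axis crossing is at x = 0; it meets the y-axis at y = 0 (among the integer gridlines).
The integer polynomial consistent with all of this is the stated p.

3*x*y - 3*y^2 + 2*x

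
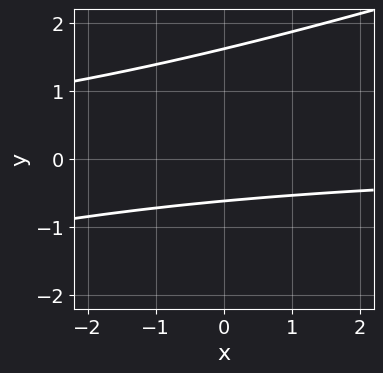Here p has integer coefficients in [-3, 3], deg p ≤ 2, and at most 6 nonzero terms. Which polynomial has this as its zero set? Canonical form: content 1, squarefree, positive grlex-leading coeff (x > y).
1. deg p = 2. The shape is more complex than any degree-1 curve.
2. Observable constraints: it misses every integer gridline on the x-axis.
3. Putting this together gives p.

x*y - 3*y^2 + 3*y + 3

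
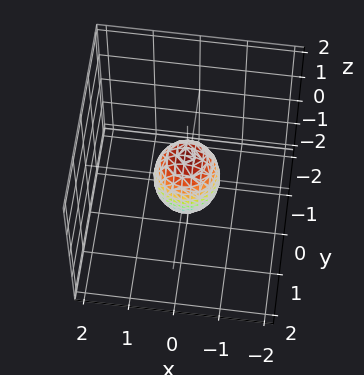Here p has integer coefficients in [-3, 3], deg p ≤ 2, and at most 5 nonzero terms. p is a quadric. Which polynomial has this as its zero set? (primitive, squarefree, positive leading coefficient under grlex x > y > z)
First, degree: bounded and convex; a quadric, so deg p = 2.
Then, symmetries: it's symmetric under z → −z, forcing even powers of z; the surface is invariant under rotation about z: p = q(x² + y², z).
Next, checking where it meets the axes: a circular section at z = 0 has radius between 0 and 1; among the integer gridlines, it crosses the z-axis at z ∈ {-1, 1}.
Finally, matching integer coefficients to the picture gives p.

2*x^2 + 2*y^2 + z^2 - 1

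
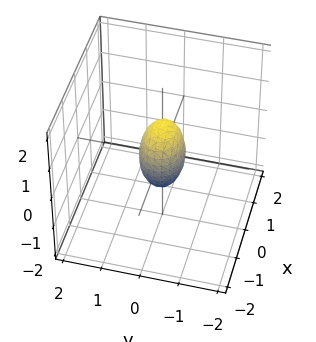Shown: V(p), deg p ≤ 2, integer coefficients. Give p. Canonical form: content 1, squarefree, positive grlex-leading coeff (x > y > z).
2*x^2 + 3*y^2 + z^2 - 1

deg p = 2. Bounded and convex; a quadric.
Symmetries: it's symmetric under z → −z, forcing even powers of z; the y ↦ −y reflection is a symmetry, so y appears only in even powers; mirror symmetry x ↦ −x ⇒ only even powers of x.
Against the integer gridlines: the z-axis gridline crossings are at z ∈ {-1, 1}.
Solving for integer coefficients yields p as stated.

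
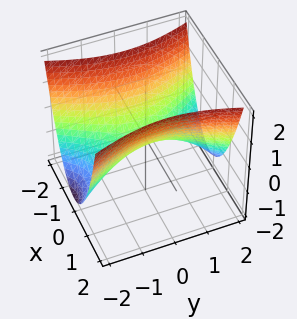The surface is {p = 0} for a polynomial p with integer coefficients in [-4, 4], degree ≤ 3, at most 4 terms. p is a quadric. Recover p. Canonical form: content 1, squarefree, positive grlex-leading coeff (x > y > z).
3*x^2 - y^2 - 3*z

1. The degree is 2 — a saddle surface; a quadric.
2. Symmetries: it's symmetric under y → −y, forcing even powers of y; the x ↦ −x reflection is a symmetry, so x appears only in even powers.
3. Observable constraints: one x-axis crossing is at x = 0; it crosses the z-axis at the gridline z = 0; it meets the y-axis at y = 0 (among the integer gridlines).
4. Matching integer coefficients to the picture gives p.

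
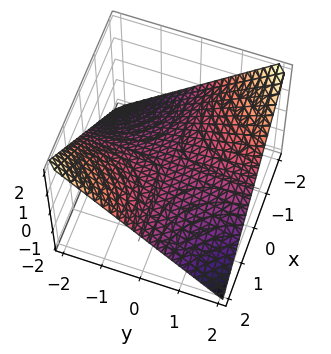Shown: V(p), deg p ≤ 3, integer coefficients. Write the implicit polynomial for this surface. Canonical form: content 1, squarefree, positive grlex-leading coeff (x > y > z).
The degree is 2 — a saddle surface; a quadric.
Against the integer gridlines: every point of the y-axis in the box is on the surface; every point of the x-axis in the box is on the surface.
Putting this together gives p.

x*y + 2*z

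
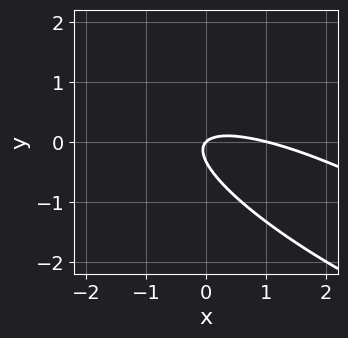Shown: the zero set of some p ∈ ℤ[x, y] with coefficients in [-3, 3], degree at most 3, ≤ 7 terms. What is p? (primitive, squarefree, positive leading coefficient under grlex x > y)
Degree: a generic line meets the curve in up to 2 points, so deg p = 2.
From the visible intercepts: it meets the y-axis at y = 0 (among the integer gridlines); among the integer gridlines, it crosses the x-axis at x ∈ {0, 1}.
Solving for integer coefficients yields p as stated.

x^2 + 3*x*y + 3*y^2 - x + y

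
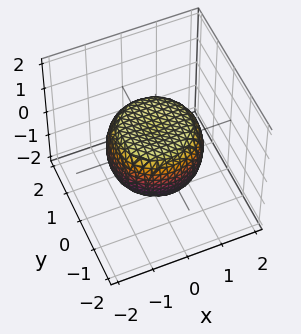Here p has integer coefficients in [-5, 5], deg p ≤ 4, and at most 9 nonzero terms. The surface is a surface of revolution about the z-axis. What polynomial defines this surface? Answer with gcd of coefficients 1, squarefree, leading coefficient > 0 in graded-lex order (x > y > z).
Degree: the shape is more complex than any degree-3 surface, so deg p = 4.
By symmetry, every cross-section ⟂ z is a circle, so x, y appear only via x² + y².
From the axis intercepts and sections: a circular section at z = 0 has radius between 1 and 2.
Solving for integer coefficients yields p as stated.

2*x^4 + 4*x^2*y^2 + 2*y^4 - 2*x^2 - 2*y^2 + 3*z^2 - 2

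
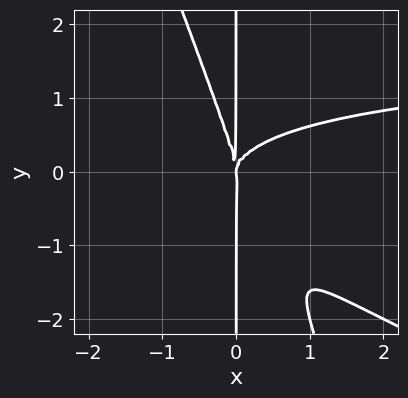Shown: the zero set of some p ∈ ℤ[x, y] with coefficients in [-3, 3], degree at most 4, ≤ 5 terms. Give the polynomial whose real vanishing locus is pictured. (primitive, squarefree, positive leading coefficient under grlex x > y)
First, degree: no degree-3 curve has this shape, so deg p = 4.
Next, from the axis intercepts and sections: the visible y-axis segment lies entirely on the curve; it meets the x-axis at x = 0 (among the integer gridlines).
Finally, together with the visible shape, these determine p as stated.

x^3*y + 3*x^2*y^2 + x*y^3 - 2*x^3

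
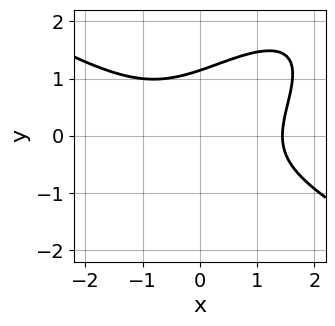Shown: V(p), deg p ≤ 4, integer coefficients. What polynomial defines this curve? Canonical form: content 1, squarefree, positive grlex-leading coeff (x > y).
x^3 - 2*x*y^2 + 2*y^3 - 3

1. The degree is 3 — a generic line meets the curve in up to 3 points.
2. Matching integer coefficients to the picture gives p.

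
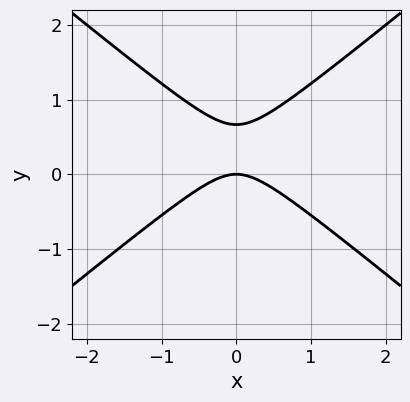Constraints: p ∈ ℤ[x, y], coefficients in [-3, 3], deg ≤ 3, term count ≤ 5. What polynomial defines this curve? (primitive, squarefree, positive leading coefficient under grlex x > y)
2*x^2 - 3*y^2 + 2*y

The degree is 2 — a generic line meets the curve in up to 2 points.
Symmetries: mirror symmetry x ↦ −x ⇒ only even powers of x.
Observable constraints: it crosses the y-axis at the gridline y = 0; it crosses the x-axis at the gridline x = 0.
Putting this together gives p.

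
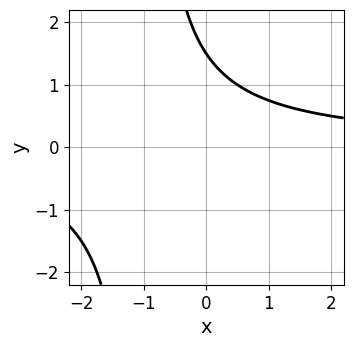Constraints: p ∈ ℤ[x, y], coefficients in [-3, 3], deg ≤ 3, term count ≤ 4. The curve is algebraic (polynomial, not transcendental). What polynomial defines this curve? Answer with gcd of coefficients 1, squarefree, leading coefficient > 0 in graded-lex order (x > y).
First, the degree is 2 — the shape is more complex than any degree-1 curve.
Then, observable constraints: no x-intercept at any integer in the box.
Finally, fitting integer coefficients to these (and the overall shape) gives p.

2*x*y + 2*y - 3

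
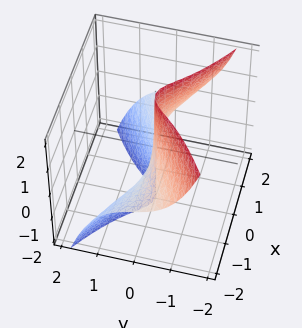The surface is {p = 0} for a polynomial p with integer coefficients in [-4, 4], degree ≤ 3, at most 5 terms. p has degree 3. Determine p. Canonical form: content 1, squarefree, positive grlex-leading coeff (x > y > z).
2*x^2*z + 3*y^3 + 3*y

deg p = 3. A generic line meets the surface in up to 3 points.
From the visible intercepts: the visible z-axis segment lies entirely on the surface; every point of the x-axis in the box is on the surface; it crosses the y-axis at the gridline y = 0.
Fitting integer coefficients to these (and the overall shape) gives p.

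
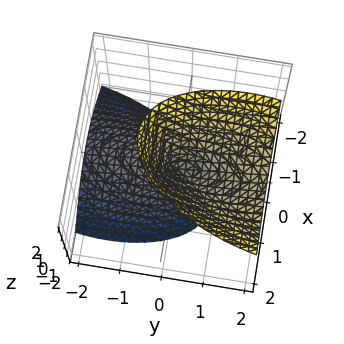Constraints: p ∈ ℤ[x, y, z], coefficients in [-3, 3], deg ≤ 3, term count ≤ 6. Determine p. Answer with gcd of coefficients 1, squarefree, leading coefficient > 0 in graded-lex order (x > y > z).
3*x^2 - x*y + y^2 - 2*y*z - z^2

First, degree: the shape is more complex than any degree-1 surface, so deg p = 2.
Next, checking where it meets the axes: one y-axis crossing is at y = 0; it meets the z-axis at z = 0 (among the integer gridlines); one x-axis crossing is at x = 0.
Finally, solving for integer coefficients yields p as stated.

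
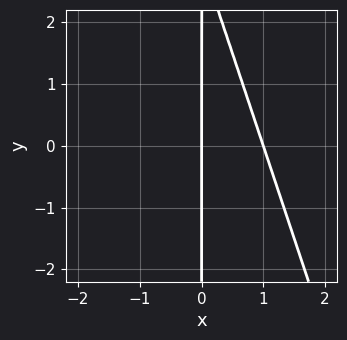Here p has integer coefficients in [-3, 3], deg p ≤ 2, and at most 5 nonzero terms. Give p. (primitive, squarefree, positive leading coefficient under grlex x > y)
deg p = 2. A generic line meets the curve in up to 2 points.
From the axis intercepts and sections: every point of the y-axis in the box is on the curve; among the integer gridlines, it crosses the x-axis at x ∈ {0, 1}.
Assembling these constraints gives the stated polynomial.

3*x^2 + x*y - 3*x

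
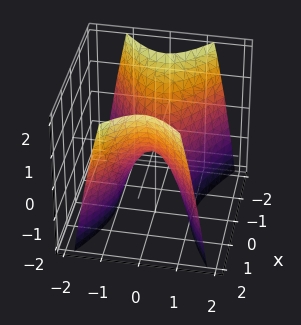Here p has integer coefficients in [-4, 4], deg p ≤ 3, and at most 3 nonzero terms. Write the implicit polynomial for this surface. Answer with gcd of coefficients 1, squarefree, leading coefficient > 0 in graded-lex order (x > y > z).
1. The degree is 2 — a hyperbolic paraboloid; a quadric.
2. Symmetries: it's symmetric under y → −y, forcing even powers of y; the x ↦ −x reflection is a symmetry, so x appears only in even powers.
3. From the visible intercepts: it meets the y-axis at y = 0 (among the integer gridlines); it meets the z-axis at z = 0 (among the integer gridlines).
4. Matching integer coefficients to the picture gives p.

x^2 - 2*y^2 - z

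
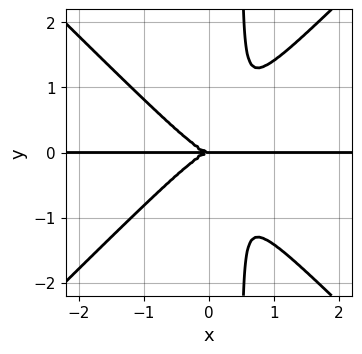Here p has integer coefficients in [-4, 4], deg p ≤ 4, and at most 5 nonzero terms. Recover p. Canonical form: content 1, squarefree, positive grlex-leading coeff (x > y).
First, degree: the shape is more complex than any degree-3 curve, so deg p = 4.
Then, from the visible intercepts: every point of the x-axis in the box is on the curve; it meets the y-axis at y = 0 (among the integer gridlines).
Finally, solving for integer coefficients yields p as stated.

2*x^3*y - 2*x*y^3 + y^3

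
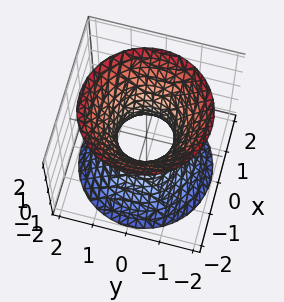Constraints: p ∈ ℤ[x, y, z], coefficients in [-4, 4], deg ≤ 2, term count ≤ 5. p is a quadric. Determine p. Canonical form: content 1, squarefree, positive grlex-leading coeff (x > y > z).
3*x^2 + 3*y^2 - 2*z^2 - 2

deg p = 2. One connected sheet with a waist; a quadric.
Symmetries: the z ↦ −z reflection is a symmetry, so z appears only in even powers; rotational symmetry about the z-axis ⇒ p depends on x, y only through x² + y².
Observable constraints: it misses every integer gridline on the z-axis; a circular section at z = 0 has radius between 0 and 1.
Solving for integer coefficients yields p as stated.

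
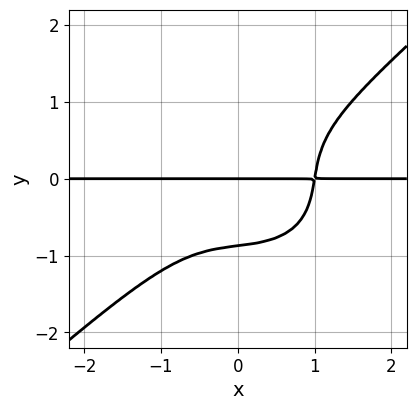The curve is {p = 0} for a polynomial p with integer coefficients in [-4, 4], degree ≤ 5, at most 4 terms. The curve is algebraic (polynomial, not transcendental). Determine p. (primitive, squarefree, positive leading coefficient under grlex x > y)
2*x^3*y - 3*y^4 - x*y^2 - 2*y

1. Degree: no degree-3 curve has this shape, so deg p = 4.
2. From the axis intercepts and sections: it meets the y-axis at y = 0 (among the integer gridlines); every point of the x-axis in the box is on the curve.
3. Solving for integer coefficients yields p as stated.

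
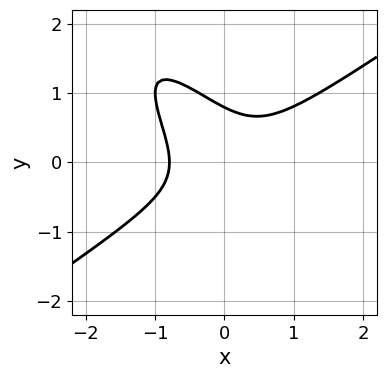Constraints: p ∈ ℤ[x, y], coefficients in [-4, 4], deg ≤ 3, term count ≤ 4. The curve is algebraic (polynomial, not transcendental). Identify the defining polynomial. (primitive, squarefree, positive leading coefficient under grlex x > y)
1. deg p = 3. The shape is more complex than any degree-2 curve.
2. Putting this together gives p.

2*x^3 - 3*x*y^2 - 2*y^3 + 1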